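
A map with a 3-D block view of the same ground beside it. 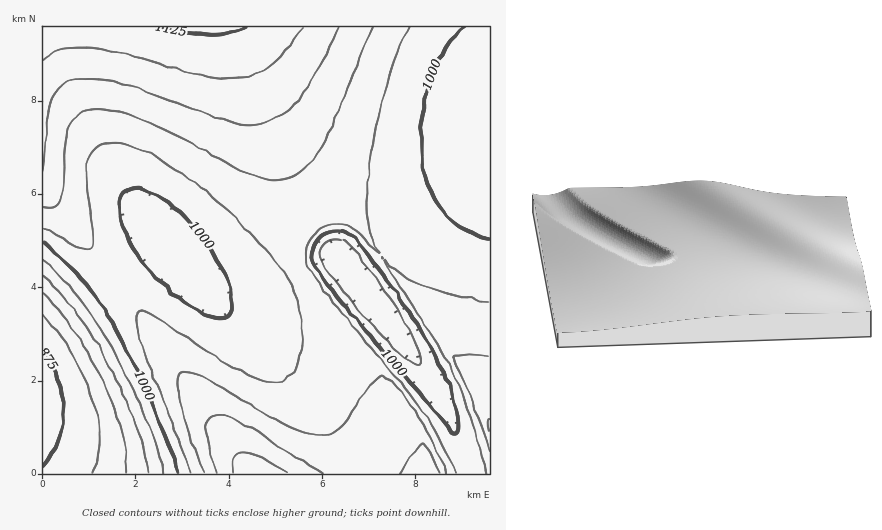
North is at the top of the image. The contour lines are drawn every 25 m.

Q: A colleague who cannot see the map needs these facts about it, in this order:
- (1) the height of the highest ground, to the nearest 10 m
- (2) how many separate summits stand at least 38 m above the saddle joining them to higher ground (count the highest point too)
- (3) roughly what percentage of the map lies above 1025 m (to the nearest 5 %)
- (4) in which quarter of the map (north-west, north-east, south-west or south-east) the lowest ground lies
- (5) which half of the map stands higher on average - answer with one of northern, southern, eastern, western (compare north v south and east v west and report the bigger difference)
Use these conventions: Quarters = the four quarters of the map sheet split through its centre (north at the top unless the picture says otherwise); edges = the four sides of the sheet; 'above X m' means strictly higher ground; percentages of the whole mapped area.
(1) The highest ground is at about 1130 m.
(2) There are 3 summits with 38 m or more of prominence.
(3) Roughly 50 % of the ground is higher than 1025 m.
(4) The lowest point lies in the south-west quarter of the map.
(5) On average the northern half of the map is the higher ground.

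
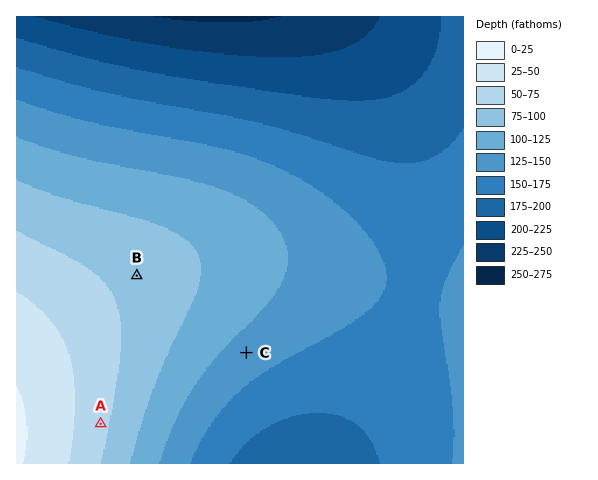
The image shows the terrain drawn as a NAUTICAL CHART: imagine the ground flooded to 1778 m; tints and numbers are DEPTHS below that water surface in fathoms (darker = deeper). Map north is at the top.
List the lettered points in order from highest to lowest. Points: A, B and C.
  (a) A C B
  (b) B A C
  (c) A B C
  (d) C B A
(c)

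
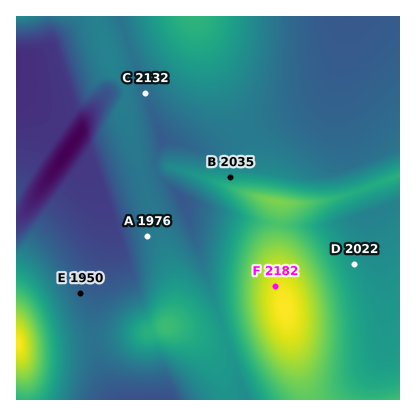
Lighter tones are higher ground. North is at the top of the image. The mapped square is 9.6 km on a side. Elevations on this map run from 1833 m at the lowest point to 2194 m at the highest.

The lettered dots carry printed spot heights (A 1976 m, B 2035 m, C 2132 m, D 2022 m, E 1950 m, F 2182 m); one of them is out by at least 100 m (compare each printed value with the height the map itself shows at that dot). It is C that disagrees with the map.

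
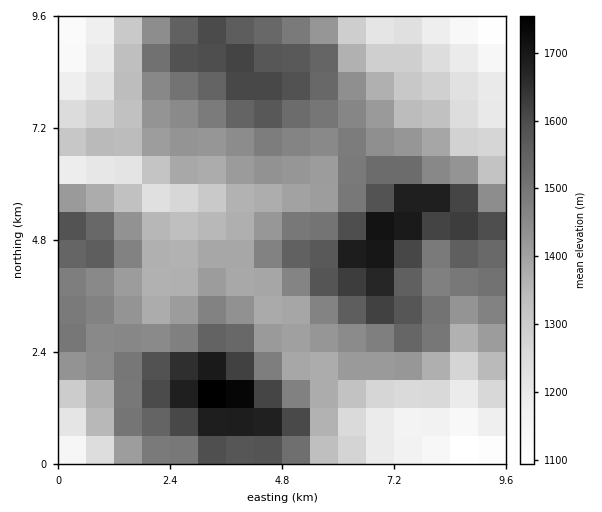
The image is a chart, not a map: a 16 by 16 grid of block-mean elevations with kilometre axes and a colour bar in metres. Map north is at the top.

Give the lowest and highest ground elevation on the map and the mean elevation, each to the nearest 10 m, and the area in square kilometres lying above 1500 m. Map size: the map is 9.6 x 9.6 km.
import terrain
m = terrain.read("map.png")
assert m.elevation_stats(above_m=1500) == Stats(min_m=1070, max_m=1790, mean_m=1420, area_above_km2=29.1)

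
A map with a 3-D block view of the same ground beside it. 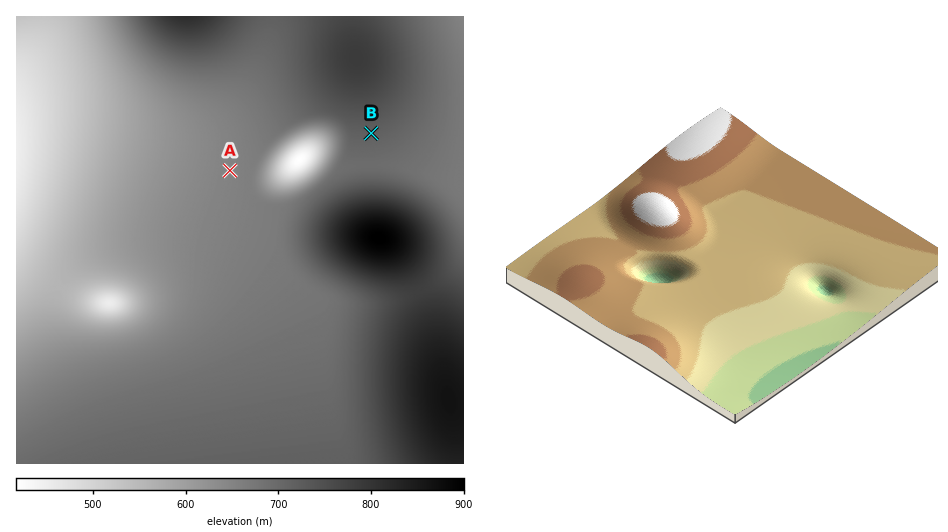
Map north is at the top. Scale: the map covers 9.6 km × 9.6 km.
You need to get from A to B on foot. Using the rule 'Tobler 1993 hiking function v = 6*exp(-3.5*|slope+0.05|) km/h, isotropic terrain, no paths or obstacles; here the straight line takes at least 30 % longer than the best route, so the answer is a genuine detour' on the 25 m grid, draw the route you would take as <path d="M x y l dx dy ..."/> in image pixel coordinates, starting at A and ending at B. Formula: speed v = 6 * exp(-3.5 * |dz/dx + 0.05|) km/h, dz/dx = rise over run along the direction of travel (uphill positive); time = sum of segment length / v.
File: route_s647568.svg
<path d="M230 171l30-16 16-15 32-16 22 0 19 9 22 0"/>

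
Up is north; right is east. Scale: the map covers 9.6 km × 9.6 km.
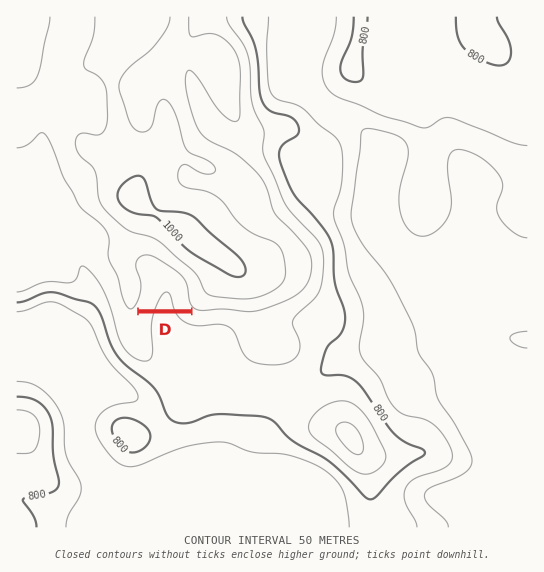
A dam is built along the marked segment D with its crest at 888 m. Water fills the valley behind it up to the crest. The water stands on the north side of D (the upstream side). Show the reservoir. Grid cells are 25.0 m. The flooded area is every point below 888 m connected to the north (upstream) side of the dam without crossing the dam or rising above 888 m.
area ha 53.6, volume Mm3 11.27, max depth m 48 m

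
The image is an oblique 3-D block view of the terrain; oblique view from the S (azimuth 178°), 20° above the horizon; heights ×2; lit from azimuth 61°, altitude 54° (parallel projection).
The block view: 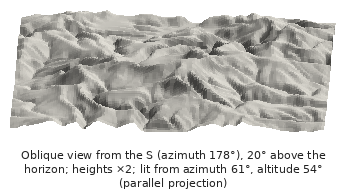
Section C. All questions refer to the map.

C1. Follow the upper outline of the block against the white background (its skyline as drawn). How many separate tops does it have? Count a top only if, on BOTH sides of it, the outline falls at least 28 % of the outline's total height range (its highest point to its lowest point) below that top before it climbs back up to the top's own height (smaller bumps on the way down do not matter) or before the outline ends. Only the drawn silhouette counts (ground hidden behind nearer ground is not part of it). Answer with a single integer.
0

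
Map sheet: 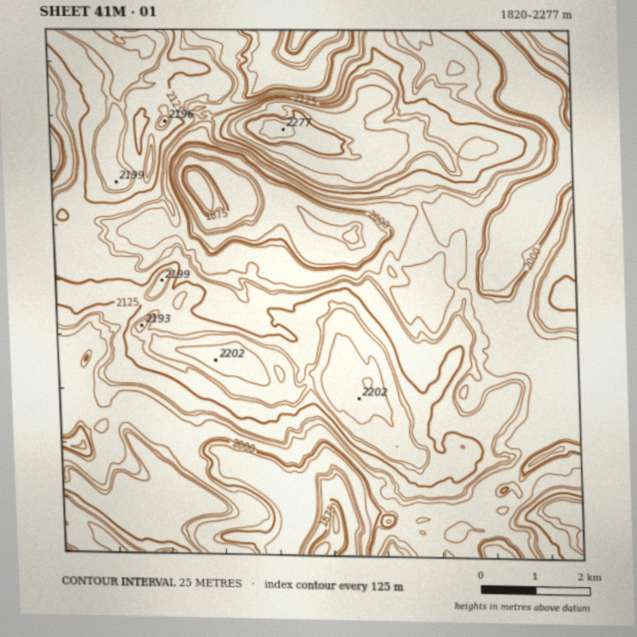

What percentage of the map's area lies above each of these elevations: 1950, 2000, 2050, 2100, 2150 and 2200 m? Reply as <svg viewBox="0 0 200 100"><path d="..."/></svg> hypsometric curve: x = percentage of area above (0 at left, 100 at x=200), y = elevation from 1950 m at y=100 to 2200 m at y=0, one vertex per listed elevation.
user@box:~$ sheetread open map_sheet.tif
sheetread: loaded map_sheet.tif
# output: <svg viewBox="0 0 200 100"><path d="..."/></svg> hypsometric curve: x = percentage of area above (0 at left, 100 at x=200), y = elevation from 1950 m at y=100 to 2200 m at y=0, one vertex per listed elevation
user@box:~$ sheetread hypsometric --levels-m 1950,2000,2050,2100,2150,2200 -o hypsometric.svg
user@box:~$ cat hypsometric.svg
<svg viewBox="0 0 200 100"><path d="M191 100l-26-20-44-20-26-20-61-20-22-20"/></svg>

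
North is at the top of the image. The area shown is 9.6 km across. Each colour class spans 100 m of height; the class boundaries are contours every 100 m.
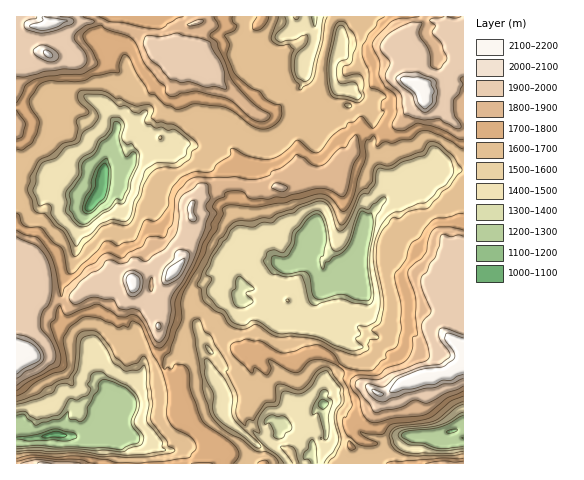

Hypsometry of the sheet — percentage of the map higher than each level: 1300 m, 93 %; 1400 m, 90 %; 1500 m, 72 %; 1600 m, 66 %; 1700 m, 41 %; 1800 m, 26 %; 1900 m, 16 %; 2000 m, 3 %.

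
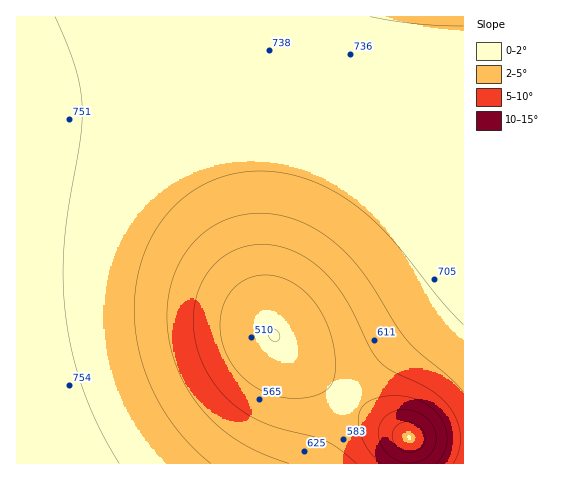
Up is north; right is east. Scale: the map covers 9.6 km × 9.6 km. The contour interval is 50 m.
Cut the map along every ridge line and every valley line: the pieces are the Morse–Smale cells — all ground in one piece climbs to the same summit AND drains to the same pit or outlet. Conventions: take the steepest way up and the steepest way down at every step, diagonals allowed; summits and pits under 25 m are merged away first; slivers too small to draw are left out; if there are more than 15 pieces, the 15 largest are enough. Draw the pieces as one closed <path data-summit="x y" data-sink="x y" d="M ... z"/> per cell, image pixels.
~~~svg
<path data-summit="17 463" data-sink="274 335" d="M463 16l-447 1 1 447 299-1 9-25 13-26 19-27 27-28 58-48 22-22z"/><path data-summit="17 463" data-sink="410 438" d="M463 288l-21 21-58 48-27 28-19 27-16 34-6 18 148-1z"/>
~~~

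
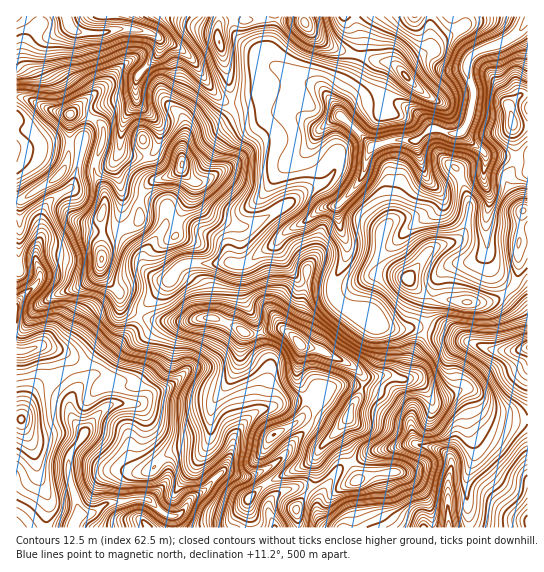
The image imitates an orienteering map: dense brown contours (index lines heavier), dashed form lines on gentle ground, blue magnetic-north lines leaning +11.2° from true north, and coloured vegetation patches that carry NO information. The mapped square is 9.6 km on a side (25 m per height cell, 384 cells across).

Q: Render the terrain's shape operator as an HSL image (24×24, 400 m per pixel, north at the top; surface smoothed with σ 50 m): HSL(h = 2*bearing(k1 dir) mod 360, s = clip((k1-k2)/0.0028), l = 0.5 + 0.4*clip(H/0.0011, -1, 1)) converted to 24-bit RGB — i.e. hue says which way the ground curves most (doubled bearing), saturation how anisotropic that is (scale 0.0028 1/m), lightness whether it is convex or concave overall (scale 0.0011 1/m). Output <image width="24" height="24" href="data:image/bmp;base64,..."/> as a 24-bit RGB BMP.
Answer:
<image width="24" height="24" href="data:image/bmp;base64,Qk32BgAAAAAAADYAAAAoAAAAGAAAABgAAAABABgAAAAAAMAGAAATCwAAEwsAAAAAAAAAAAAAd3x3vq+CMlx6L40/ZpXNxOHr5wuWEzMA3HHHknjHy4yANqW1YDu95+OUry0mKVg3fX9NipFNlUpAiuJfDgJ9vMqXb2aCemJRfn+Ln8KQTSCA02lYV2YOMDoALT8A9a2kADMRSkq87dny7UngHpk+40JTnU/V4GPgSrm/mbluUo5KaNxvAApqwrp4hGZ6dYeckpB3p8OAHw9Hxa+5n53MrZ7dno3dRCeq5bSuADMak0EJf7kA33jv0kd7N6RWX7ifq5ff18701tn1t4DEAR1jxqOBdZBvWlJ3hp94t6N/EUFVgLCmpXuIaJd5q2qtVUyvzZqeVVTNE1iF+tHRCDghyWmr3Y6bQ5I1MWAQNmQJclEYxR4ADAxPwcaPnIWVYF2Clb6KdH6bfUyyJFFBqad4g6yGVE1yl1dto5pqwpNzD0hWsuXF8bX5FIxx3Heo2Yy6l7PWh7jCNQxm3+OlMo2jiJp3h5J7jHOixbSnhmKHe0CGUrd3OY0xhmc/W0dwl2+gr62VtHx3X36PJG0aSEod3XldLXR188vHh1BfrH1hERk97enGOlaXepZla6qkdH+ppYZzmWaGWWmIqXmWd2yrjWigZmszI4pQwp6qun+ThI9tb36SeDaMfsxZRmc/cX8Z2Htgs1uoW2/OfOKijj7AstnWVnSiY1pvh3WhoICooHWih1tkgkA5alYwa4RHT8MtKlESl3NDx7KFUnV+byCD3JApo0gzuP71kr/xmpDfmZDOvGzGU4y5rYWioFGccGuVaoEkY10ygWVNe0leolJQs6PSfprBql97U42DWXtk0rV3aiZjI4uT0Pv40Pr7ZcLDWydJeUA6yINcn1w8SWYnQiMSb1wgYGcj83qMLVY5hnNVTlKB0dKmPK+UeG29q4vmyL/rkcjouOrwiwDxz/zudL6+oLJcURgqakE/ZEk1h4s4v31FYyEwj4RQdatwbXqlAL3r/s39RIbAPHZXstN4S6+NQ4tyT4eCg79utXVehzKCd+jLvZ9Hz6wuOxgugUpUblJLhF9YoqNtdHPKn6Xmx9HstZzZb2iiAMeGQnIK0WLf6JnOU96CrnqgUHc9OWZPj61ncK+ITVp9lp1ku2+N7nFEJzdXcE6vq4/BanG7uNi3R3x2cpRthXZeeFFuyXSA9lsOI3vKMTxk49qY0beQTDlis2d3N2wrZ4YfYnImZXI1P4w5ajhi4MOspmnIKE1ttJJ6UaGOvXmQtWRzXHRHVn1WYUR0y8CS4aVZKXSCbjmBmOCEwVtmuFWQM5iQ0KzWa6fBcEqDpJaCeJhQIG1Jb7CDyKSCTB5mo6xwb6hTQoZuz6DPwYnRXImoS0GD0dOfzrpYLTmCkdve3ozFT7ekxYyrSmG2sWVPlXVJX6eMUZ6ex4LKzFiLCFETr+EmdCHaebCpw6CuVYetQoFDkURdztJQRDKO28ij67LmHqaFNnQvjYs442JkvVBZjT85XEk70LiPYIVSSIxMLXBhvoq53prTxmQiADMe3YOZl55fa5pfhEChm4A/k+uXKwp+rdaWSn1I5IDSICjMaedgYyaMf5WwuYnn35/vbNjb5L3sib6/OFB0VnhVkW9ktH+dz99wACs5z7Sde82ZZQleoduWBpmfzU3ll69Kj49tQGBe2ptY6n1HIH+CqXg3HWJR7/HCV4qsTZRz35G7aTmZcn6BW4+Fnn+h6N/JACczt+CAmBWnqeL3udrtwQCJdXYKwcNakmx+Xj1K1tQ0I4lUMeHxj8PiSSjAt9dNs2xfX3ZWdWtLiVt2gH2JjaxUJqlb5RhEvAA7U3QAMHwAGDMAMjMAXgKm48XnqMqUcj+amsnz59b1O9fPvntNBWpeqBM1kNycpoavjUiamXFscWx9gnt1qHSGvMk1SQtDp9fCr5vV8xSHeSXkzv3kABUz3cJ8t8lvmsfrgD5LgHNH66zL0ryMAAoz4fDbbK9vk01rmiJEb6xjc2+Af4CEl5p0ki19cLa3jI1ifDxPkfDfvfDu0pvKCwAzrOul2KS2gZo+X4ycaKmtdKKj76vHHwDAAds3z29xQwk6z9qBWKWZb2x8gm9vgVROf2tMZI5adoGreLjSjeCMjEkpUF4UAEiwg87c0KuXmJ9gUXhHTXxRVIFMXopi68TXSAWOfCMJbzmM3/PNbj10ZmtYdTtWuGtLhebIaJLJdJqkiLOOnFCTuIip2VuaBzILEiwHfI8vmXZzlLaEXSNPonYmR24NWzwBkAsjhcrRYpO+5c2folrQcHLNPC/f3O/fZ7ivWz50ephvi45fWkR6raCDqWi20LTidZbIIm1Z"/>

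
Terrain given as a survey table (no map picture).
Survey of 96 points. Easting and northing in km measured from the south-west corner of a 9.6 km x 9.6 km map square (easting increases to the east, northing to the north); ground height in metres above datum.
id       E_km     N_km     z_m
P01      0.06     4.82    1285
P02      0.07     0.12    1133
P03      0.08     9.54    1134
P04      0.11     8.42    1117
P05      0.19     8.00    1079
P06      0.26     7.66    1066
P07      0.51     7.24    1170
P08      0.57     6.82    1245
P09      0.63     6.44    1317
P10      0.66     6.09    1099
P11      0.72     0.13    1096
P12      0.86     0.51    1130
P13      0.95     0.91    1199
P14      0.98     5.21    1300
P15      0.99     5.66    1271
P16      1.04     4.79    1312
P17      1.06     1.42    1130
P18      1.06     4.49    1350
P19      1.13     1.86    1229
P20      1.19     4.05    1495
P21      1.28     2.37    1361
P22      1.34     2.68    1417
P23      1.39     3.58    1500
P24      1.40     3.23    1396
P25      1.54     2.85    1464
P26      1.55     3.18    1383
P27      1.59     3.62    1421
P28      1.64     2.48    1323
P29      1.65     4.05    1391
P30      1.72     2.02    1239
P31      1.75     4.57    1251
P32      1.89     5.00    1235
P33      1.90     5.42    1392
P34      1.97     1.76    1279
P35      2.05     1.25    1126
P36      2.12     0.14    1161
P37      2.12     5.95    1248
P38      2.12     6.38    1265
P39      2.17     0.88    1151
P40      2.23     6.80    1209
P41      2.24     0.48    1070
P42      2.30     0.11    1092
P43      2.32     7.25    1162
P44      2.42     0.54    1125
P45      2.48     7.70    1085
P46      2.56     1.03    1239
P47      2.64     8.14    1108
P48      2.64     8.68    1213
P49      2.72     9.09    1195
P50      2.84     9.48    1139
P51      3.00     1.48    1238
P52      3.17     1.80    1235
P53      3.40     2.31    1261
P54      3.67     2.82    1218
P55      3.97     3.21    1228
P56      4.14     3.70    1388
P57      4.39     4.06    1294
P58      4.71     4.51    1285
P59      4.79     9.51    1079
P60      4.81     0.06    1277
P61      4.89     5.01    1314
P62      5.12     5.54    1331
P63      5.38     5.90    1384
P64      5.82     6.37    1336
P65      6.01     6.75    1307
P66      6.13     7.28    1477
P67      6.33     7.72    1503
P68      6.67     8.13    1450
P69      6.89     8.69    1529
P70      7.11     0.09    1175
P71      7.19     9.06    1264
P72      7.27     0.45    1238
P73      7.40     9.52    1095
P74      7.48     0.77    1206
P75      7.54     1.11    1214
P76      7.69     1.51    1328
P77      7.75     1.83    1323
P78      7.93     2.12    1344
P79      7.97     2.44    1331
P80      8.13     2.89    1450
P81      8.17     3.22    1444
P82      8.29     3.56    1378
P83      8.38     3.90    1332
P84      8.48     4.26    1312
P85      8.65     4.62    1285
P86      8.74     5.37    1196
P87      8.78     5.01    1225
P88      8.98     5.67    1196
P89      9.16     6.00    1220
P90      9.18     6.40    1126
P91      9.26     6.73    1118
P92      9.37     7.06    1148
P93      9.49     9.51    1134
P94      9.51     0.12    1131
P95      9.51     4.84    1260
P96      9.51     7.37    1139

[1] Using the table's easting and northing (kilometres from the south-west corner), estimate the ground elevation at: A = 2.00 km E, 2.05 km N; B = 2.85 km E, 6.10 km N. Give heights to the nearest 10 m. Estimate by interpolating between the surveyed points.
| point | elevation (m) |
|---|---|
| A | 1260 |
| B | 1240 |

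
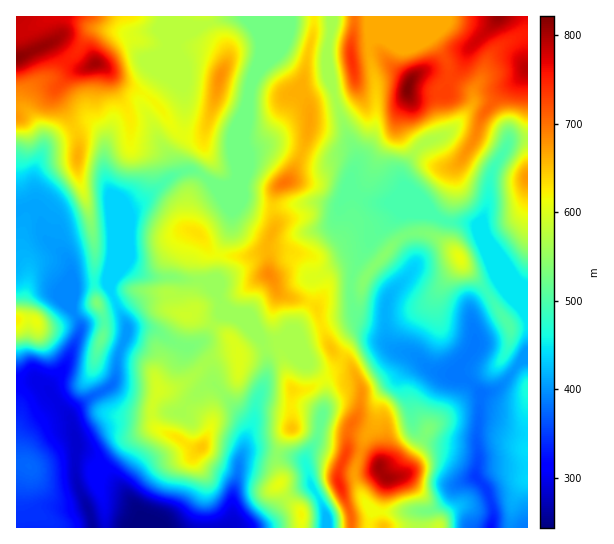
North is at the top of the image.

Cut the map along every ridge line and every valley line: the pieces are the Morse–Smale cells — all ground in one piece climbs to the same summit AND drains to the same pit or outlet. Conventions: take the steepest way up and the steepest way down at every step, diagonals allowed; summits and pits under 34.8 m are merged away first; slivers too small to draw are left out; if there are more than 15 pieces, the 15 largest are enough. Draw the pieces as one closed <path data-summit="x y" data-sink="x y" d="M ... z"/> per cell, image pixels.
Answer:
<path data-summit="202 447" data-sink="159 527" d="M146 328l-16 0-3 2 0 5-10 23-1 19-3 6-4 5-23 12-15 13 5 26 0 11 14 6 34 34 17 27 1 11 87 0 4-9-1-21 7-27 0-8 5-13 1-11 6-10 0-7-38-39-1-14-3-6-15-15-15-3-21-13z"/><path data-summit="17 58" data-sink="159 527" d="M230 16l-214 1 0 193 9-3 9 0 5 4 6 27 24 24 4 27 1-5 7-1 29 0 3-6 0-68-1-14-4-8-4-18 1-27-4-9-7-8-8-1-36 17-7 8-3-20-15-20 4-16 12-12 12-4 26-27 8-15 7-6 15 0 24 6 28-6 12-5 26 3z"/><path data-summit="459 258" data-sink="491 527" d="M405 211l-6 0-27 27-13 21-7 16-1 10 2 22 3 6 6 3 23 3 2 19 6 10 22 8 14 12 8 4 22 4-2-5 2-5 16-20 0-15-4-16 1-10 14-13 12-8 4 1 1-2-23-54-3-4-8-2-23-2-17-9z"/><path data-summit="95 63" data-sink="159 527" d="M179 24l-46 11-24-6-18 2-12 19-26 27-12 4-9 8-7 14 0 6 15 20 3 20 7-8 36-17 8 1 10 12 0 32 4 18 4 8 2 42 11-27 17-9 31-27-2-15-8-12-20-41 0-5 13-19 11-24 8-8 2-9 8-8 11-6z"/><path data-summit="379 467" data-sink="491 527" d="M418 359l-5 0-8 7-26 33-3 23-13 21-8 26 0 9 5 15 12 17-3 15 14 3 107 0 3-9 0-10-6-20-11-12 3-16-2-16-36-2-15-6-13-11-2-32 8-16 8-9 4 0z"/><path data-summit="527 69" data-sink="491 527" d="M527 33l-20 8-18 16-6 20-10 14 0 12-9 14-18 18-25 10-20 28 3 14 17 13 9 13 16 8 28 3 6 5 3 8-2-16 7-16 1-24 3-10 15-26 4-5 17-2z"/><path data-summit="221 77" data-sink="159 527" d="M258 16l-27 0-10 3-32 12-12 10-1 10 4 10 0 18 4 12 0 38-12 22 3 24 10-4 9 0 23 16 12 0 8-8 2-8-4-13 0-17 10-26 4-26 10-20 4-16-2-15-2-4z"/><path data-summit="239 361" data-sink="159 527" d="M127 264l-2 0-8 7-8 12 3 12 15 28 0 6 24 0 28 16 15 3 15 15 3 6 1 14 38 39 0 5 5-25 11-27 0-21-3-9-7-11-18-18-12-4-4-5-7-17-7-9-62-5-12-5z"/><path data-summit="379 467" data-sink="159 527" d="M194 171l-9 0-14 5-29 25-17 9-10 27-1 39 11-12 2 0 16 11 11 2 24 0 27 4 9 0 2-2 3-8 1-20 12-26 0-16-15-22z"/><path data-summit="285 182" data-sink="159 527" d="M314 19l-24 0-15 36-20 19-6 15-4 26-10 26 0 17 4 17-8 10-13 2 1 4 35 14 19 2 3-17 15-13 12-26 6-22 0-23-8-13 0-8 12-51z"/><path data-summit="407 89" data-sink="491 527" d="M501 284l-15 8-14 13-1 10 4 16 0 15-18 23 3 6-33-6-8 9-7 12-1 17 2 19 13 11 24 7 27 0 4-50 16-5 8-7 15-20 8-5 0-42z"/><path data-summit="407 89" data-sink="491 527" d="M375 49l-6 1 7 32-1 48-7 19-16 24-3 10 2 7 8 7 12 6 23 0 21 9 14 0-6-10-19-15-3-9 2-9 18-24 25-10 11-10 15-19 1-12-22-15-6 1-14-8-4 0 17 13 3 8-2 2-34 0-3-4 1-12-14-10z"/><path data-summit="17 319" data-sink="159 527" d="M34 207l-9 0-9 4 0 171 22-1 11 8 2-6 9-9 8-13 12-28 0-10-9-16 2-17-4-28-24-24-5-24z"/><path data-summit="29 466" data-sink="159 527" d="M38 381l-22 2 0 144 75 1 0-13-15-36 0-40-4-18-23-31z"/><path data-summit="269 274" data-sink="491 527" d="M353 192l-6 1-6 10-4 4-16-4-14 0-34 4 3 18-9 22 2 11-1 15 11 20 30 10 3-6 0-18 2-2 21-12 23-6 6-6 8-15 27-27 16 0-21-8-23 0z"/>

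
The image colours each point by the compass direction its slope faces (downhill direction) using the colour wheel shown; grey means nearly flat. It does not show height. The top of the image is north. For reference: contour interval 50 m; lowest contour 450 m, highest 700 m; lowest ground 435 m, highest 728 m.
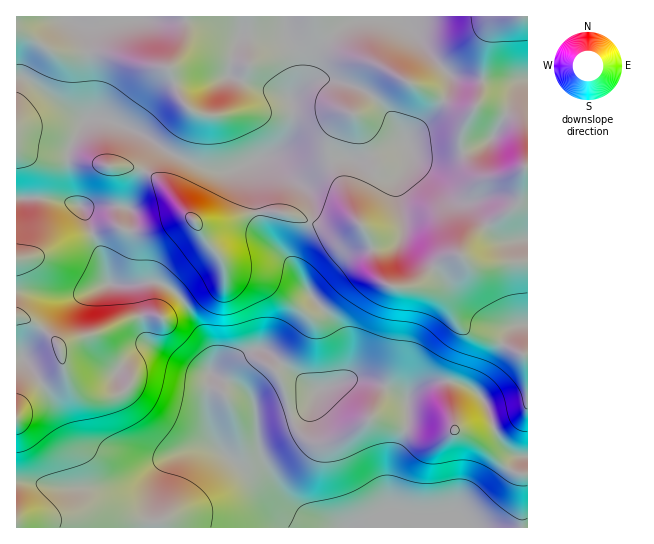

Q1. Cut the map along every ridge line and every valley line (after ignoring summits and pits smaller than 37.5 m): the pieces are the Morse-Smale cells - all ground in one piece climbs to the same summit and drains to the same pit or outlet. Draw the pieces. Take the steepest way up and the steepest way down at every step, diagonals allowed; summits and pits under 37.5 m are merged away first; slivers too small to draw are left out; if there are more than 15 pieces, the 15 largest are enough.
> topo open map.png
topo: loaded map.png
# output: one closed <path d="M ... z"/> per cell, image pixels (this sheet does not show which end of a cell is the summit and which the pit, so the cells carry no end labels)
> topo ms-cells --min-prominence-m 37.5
<path d="M527 16l-511 1 0 181 34 1 29 6 8 12 16 40 6 26 2-16 13-24 4-12 0-22 25-59-2-10 30 19 34 12 16 0 28-12 7 0 33 25 12 14 1 20-19 35 0 9 18 33 26 31 6 11 5 21 0 11-3 8-6 6-22 6-23-14-31-26-9 0-12 6-19 18-12 0-2 5-2 20 1 23 4 16 10 15-9-5-20 1-30 12-20 16-24 9-54 3-27-5-21-2 0 47 511-1z"/><path d="M50 199l-34 0 0 282 49 7 54-3 24-9 16-13 18-10 22-6 14 0 6 2-7-12-5-26 5-58-9-20-19-31-10-11-15-8-18 0-11 2-20-1-7-27-20-48-6-5z"/><path d="M155 143l-2 0 0 7-25 59 0 22-4 12-13 24-2 16 21 2 11-2 18 0 15 8 15 19 22 39 0 24 2 2 10-2 14-14 8-6 9-4 9 0 31 26 23 14 22-6 6-6 3-8-1-20-4-12-8-15-30-35-12-25 0-9 19-35 0-15-4-10-42-34-7 0-28 12-16 0-34-12z"/>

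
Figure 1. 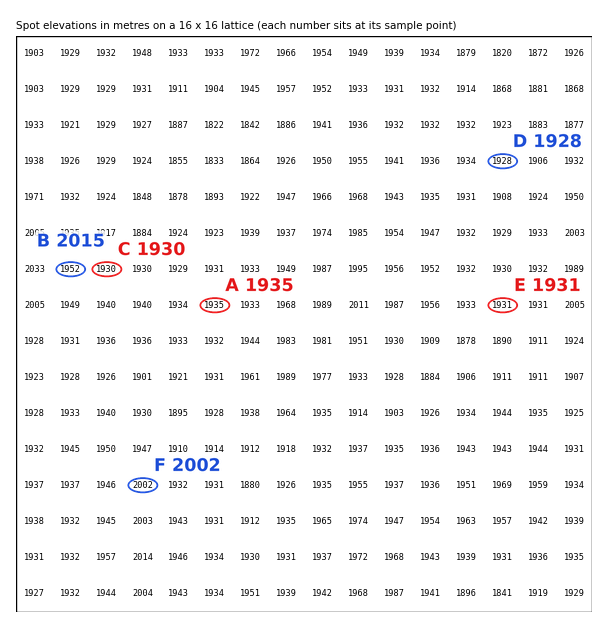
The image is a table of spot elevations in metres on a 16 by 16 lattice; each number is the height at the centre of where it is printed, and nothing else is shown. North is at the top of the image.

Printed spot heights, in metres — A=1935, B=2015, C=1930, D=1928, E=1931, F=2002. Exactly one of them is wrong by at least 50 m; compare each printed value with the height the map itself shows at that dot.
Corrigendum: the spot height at B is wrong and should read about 1952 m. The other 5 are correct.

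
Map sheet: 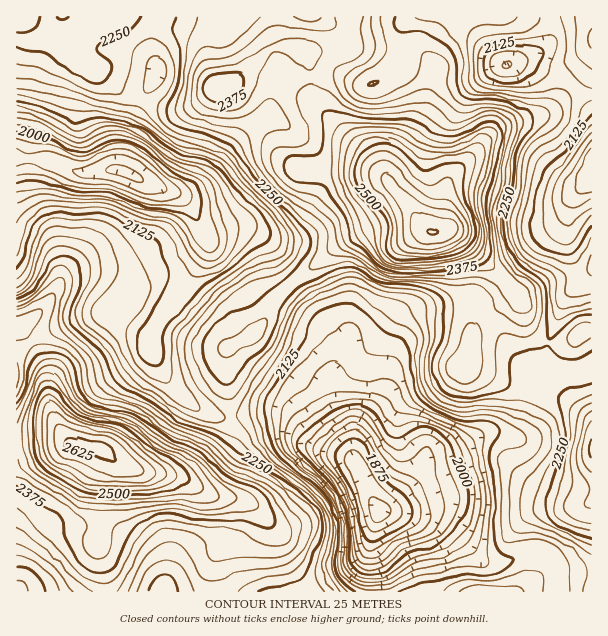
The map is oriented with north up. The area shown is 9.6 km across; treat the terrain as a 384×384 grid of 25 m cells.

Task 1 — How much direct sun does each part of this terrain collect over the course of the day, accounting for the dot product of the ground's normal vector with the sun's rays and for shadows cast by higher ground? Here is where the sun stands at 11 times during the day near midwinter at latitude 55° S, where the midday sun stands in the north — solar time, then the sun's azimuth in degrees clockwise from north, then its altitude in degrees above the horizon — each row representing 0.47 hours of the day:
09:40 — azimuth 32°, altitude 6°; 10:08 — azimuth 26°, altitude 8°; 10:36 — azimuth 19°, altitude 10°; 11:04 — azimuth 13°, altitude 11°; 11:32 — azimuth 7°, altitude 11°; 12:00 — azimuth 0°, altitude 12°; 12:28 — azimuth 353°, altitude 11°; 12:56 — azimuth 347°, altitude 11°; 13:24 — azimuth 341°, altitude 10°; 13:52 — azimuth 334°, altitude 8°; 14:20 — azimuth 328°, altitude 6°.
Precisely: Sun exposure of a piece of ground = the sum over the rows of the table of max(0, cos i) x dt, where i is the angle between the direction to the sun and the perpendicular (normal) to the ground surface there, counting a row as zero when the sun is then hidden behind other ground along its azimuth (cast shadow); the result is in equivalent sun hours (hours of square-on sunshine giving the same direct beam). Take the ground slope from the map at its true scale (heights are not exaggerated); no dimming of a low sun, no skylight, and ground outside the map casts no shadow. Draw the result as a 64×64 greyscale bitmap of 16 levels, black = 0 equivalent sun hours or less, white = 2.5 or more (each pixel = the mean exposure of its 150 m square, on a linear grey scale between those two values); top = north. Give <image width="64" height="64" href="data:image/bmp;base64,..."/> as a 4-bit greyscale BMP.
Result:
<image width="64" height="64" href="data:image/bmp;base64,Qk12CAAAAAAAAHYAAAAoAAAAQAAAAEAAAAABAAQAAAAAAAAIAAATCwAAEwsAABAAAAAAAAAAAAAAABEREQAiIiIAMzMzAERERABVVVUAZmZmAHd3dwCIiIgAmZmZAKqqqgC7u7sAzMzMAN3d3QDu7u4A////AEREQyERIjMzMzMzRDIiIiNGirze7bqZiJmry5hlVFVWMzMyERESMyIiMzMzMhEREkaKvO/ty7qqq8zLqYZURVYSIiIhEiIiEREjMzMiERESRWebzdzLu7u7upiIh2VEVREREiIzMyERESMzMyIhERIzRWiqurvLu6qXVEVmZDIiEREiM0RDIAABEkREMyIhEiIzVnmqu8y6mYZDIjMhAAAiIjNEVEIAAAABI0RDMyIzIjRVaJq8zLqYdlQhEAAAACIjNERDEAAAAAAAEjMzNFRDRWZniru6qZh2ZTIAAAAAIjMzMhAAAAAAAAAAESNGdlVndmZ4mYd4iHZlQyEAAAAzIiEAAAAAAAAAAAABJFeIiJmHVVVWVVZ3dmVVQzIiIjMhEAAAAAAAAAAAARJGeImrupdUMzM0RWZmZVVVVVVUMhAAAAAAAAAAABNFZ4iZq97cl1MhEjNERVVVVWZmZmYhAAAAAAAAAAASR4q7u7vO/+yWQyESIzNERERVZmZmVREAAAAAAAABI0V5vN3d3u//2nUzIREjMzMzNFZ3d2VDIQAAARIiNFd3iavN3d3u7tuXVDIhEiMyIjNEV3h3ZTIyIQABI0V5q8zMy7u7zN3MqGQyIhESIiIRI0VniIh1Q0QzIiI0Z5vd7u7cupmquphkMhARERIhAAADVnd3d3dlVERFZ3iavN7v/+26iIh3ZCERAAERERAAAAFGZmVmd2ZVVWis3e7t3u7/7bmHd1QyEQAAASIRAAAAABNEM0RWZ2VVet////7t3u7cmHd2VDIRAAABIhAAAAAAABERIjVnhmec7////+3d3KhlVmZUMhEQAAEiIQAAAAAAAAESNXmoeLzv///+3cunUyI0VEMyIRAAACIhAAAAAAAAEiNGiqmau7zN3d3cuWQiIiMzMzMiEQAAEiIRAAAAABIzRFeaiKupmImrvMuWQyIjIiIiMzMiERESIzIRAAASNFVVZ4loq6h2Z4mrunUzMzMzIiIzMzMzIiIjMyIiIjRFZmVmZ1erqHZmeJmYZUMzNDMiEiIzMzMyIiI0RERERVVVVVVVWKu6iHeIiIdlRDNEMiESIiMzMzIiIjVmZlVVVDNEQ0RHq7uqmZh3dlVERERCERIiIjMzIiERI3h2VVVDIjQyIzWJq7u6mGVVVVZmZlMiIjMyIjMiERAAJFVVVDIiRVMiI1eau7qGVEVneId3ZkMiMzMiIiIRAAABNEVDIiJGdkNERWiZmHVDNXiZmHd3dTIiMyIiERAAAAEjRUMiEkaZmKdURWZmZUM0aJqZh3eHUiESIREQAAAAABM0QyIjRpu77IUzRERVRDNXiZmHZndjEQAAAAAAAAAAAjRDIjRWisz+uEMiI0VVQ0V4mql2Z2QQAAAAAAAAAAABIzMzVlVoqu3KZDIjNFVURFeau5h3djAAAAAAAAAAAAABEjaIZVZ3q6qGRDNEVmVEVoq7upiIUgAAAAAAAAAAAAASWbuXVVSIiZhlVVVWZlVXiru7uqmGMQAAAAAAAAAAABSKzLmHZId4mYdmVWZmZneaqqqqqphkEAAAAAAAAAAAJpvMy6mGd3iZmHZmZmZmeIiIiZiIiHVBAAARAAAAAAFGmqqqmYd3iZmYd2ZmZmd3dmZndlVWZlMQAkQxAAAAAkeIh3iIiGeJmZiHd3d3eHdlRFVUQzNEVDIjVlQzIhEkZ3dmZnd4aJmqqZiImaqphlMzRDMhESI0RDNFVVZ3Zmd3ZVVWZ3h4qru7uqu8zLqFQzMzIRERESIzMiNFeJmZmHZERFVniYmrzN3d3N3MqFQzMyEQAAAREiIhEjaKqqqXZDM0VWeJmbze7//tyoZDEAEiEAAAABIiIRESR5qZmHVDIzRFZomavN3u7ttzEAAAABEQAAAAEjMiESNomYd2VDIzRERFaKqruodmQgAAAAAAABAAEREjNDMjRXmYd2UzM0REMzNGmZhjAAAAAAAAAAAAEREjM0RURVZniYiHdUM0RUQyIjRmUhAAAAAAAAAAAAASI0VndlVniImZiZqXVDREQyIRIyEAAAAAAAAAAAAAABJEZ5mXZWiZqpmavMuFQzMiIhEiEAAAAAAAAAAAAAAAE1Z4mYZVaJq7qqvN7bhTMhEREREAAAAAAAAAAAAAAAETVnh2ZVaJvNzLq7zd24UyERESEQAAAAAAAAAAAAAAABNGdlREV5rN7supmazcuWQyIiIhAAABEQAAABIiEAAAEkVVREVnnN7ty5iHis3cqGVDMzIAAAEQAAACNVUyEAASNEREVnis3dy7mIiKze7bqYZlQgAAERAAATRniGQhESI0REVmeazMu6qZiIrO//7LqYZDABERAAEjRWeIdkREM0RFVmd4iIiZmZiHib3//tuphkMRERABEjREVnd2Z3dlRFVmZmZURGeIh2Zmi97tuph1QyIiESNEREVVVmeJqYZERVVVVDISNWZmVUVnmamYdlQzIiIzRWZVVVREV5q6l1REQ0RDIREjRVZmVVVDNGd2VDMiM0RVZmVUQzNXiaqpdUM0REMyIjNEVniGVCAAJGZlQ0REVVVVVUMyI1Z3eJmHVVZmZlVEVVVniYdCAAABNWVEVlVWVUQzMzM0VmZmeIh3iZh3ZmZnd4iIdTEAAAATRVV3ZmZlRDMzRFVmZlVniIiaqYZlVmZ4iIdlQhEREiNEVndmZmZVRERFVlZmVVZ3iJmYdURFVVaIdmVURDRERERW"/>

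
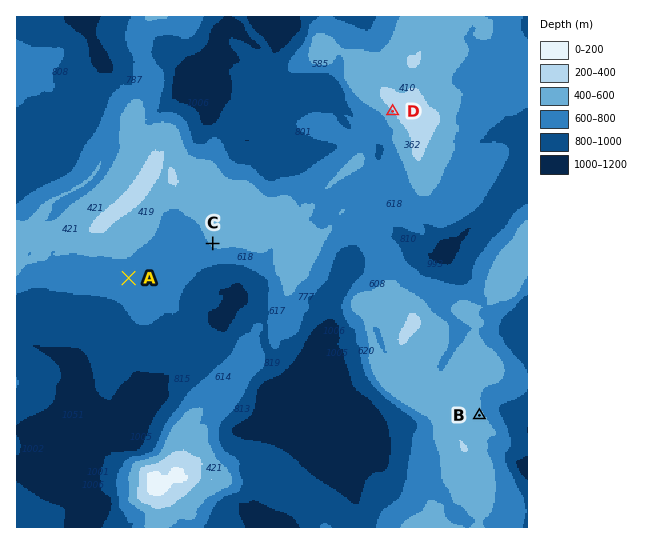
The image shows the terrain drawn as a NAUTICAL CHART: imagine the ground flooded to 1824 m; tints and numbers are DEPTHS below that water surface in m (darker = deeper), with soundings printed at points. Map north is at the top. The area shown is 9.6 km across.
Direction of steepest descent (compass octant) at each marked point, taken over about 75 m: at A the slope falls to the S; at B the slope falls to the NE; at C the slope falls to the SW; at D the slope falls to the SW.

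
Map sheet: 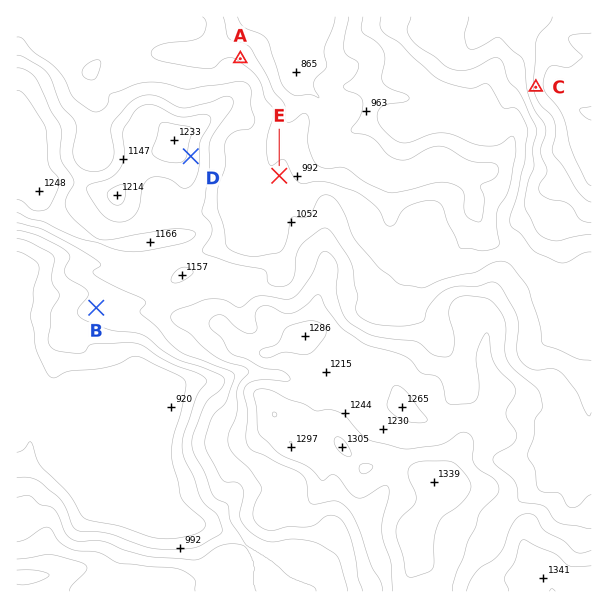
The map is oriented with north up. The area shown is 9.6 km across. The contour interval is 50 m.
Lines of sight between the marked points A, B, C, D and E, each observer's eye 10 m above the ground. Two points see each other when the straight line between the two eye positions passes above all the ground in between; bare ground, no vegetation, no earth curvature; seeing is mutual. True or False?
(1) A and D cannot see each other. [True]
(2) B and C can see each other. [False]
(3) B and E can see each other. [False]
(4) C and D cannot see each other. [False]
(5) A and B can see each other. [False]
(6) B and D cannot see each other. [True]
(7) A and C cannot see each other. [False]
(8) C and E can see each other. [True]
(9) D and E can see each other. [True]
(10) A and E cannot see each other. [True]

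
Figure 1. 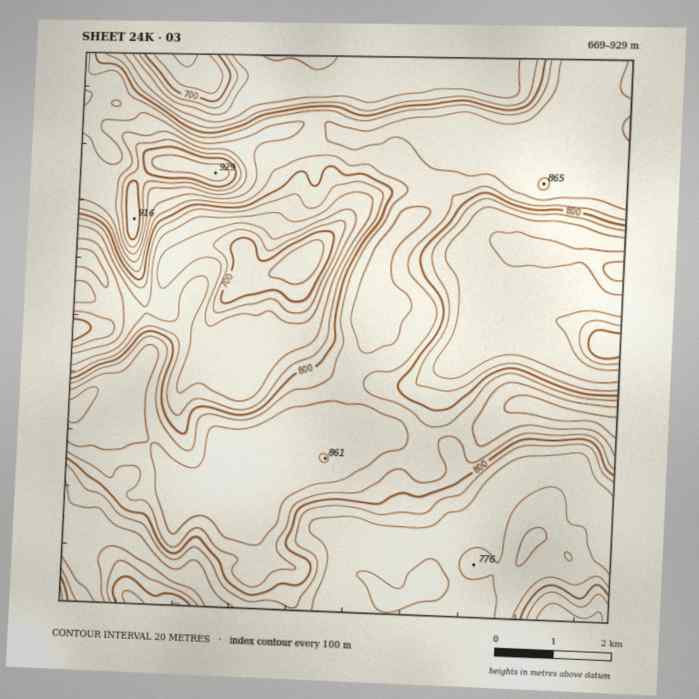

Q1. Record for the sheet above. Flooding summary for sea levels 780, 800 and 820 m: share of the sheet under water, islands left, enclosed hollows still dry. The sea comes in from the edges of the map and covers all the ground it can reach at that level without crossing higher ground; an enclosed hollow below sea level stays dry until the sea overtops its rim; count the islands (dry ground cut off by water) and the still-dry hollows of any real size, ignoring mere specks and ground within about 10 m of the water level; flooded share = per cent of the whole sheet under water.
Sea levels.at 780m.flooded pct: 47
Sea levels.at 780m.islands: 0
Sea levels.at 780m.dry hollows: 0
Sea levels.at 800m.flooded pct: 54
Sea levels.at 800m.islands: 0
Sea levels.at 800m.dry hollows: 0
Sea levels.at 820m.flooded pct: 62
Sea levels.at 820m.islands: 0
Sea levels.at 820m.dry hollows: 0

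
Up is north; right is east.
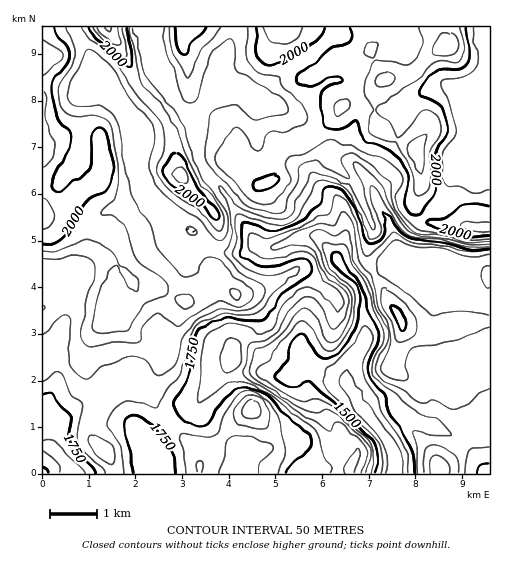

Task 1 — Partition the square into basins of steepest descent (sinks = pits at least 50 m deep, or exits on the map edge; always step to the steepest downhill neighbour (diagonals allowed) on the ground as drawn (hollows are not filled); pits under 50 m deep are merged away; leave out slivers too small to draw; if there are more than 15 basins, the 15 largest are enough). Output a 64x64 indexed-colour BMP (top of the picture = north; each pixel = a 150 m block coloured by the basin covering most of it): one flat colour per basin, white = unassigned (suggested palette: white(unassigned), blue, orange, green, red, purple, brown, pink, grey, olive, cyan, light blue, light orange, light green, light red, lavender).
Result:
<image width="64" height="64" href="data:image/bmp;base64,Qk12CAAAAAAAAHYAAAAoAAAAQAAAAEAAAAABAAQAAAAAAAAIAAATCwAAEwsAABAAAAAAAAAA////ALR3HwAOf/8ALKAsACgn1gC9Z5QAS1aMAMJ34wB/f38AIr28AM++FwDox64AeLv/AIrfmACWmP8A1bDFADMzMzMzREREREREEREREREREREREREREREREREVVVVVMzMzMzNEREREREQRERERERERERERERERERERERVVVVUzMzMzNERERERERBERERERERERERERERERERERERVVVTMzMzM0REREREREEREREREREREREREREREREREREVVVMzMzM0REREREREERERERERERERERERERERERERERFVUzMzM0REREREREERERERERERERERERERERERERERERETMzMzREREREREERERERERERERERERERERERERERERERMzMzNEREREREEREREREREREREREREREREREREREREREzMzM0REREREERERERERERERERERERERERERERERERETMzMzNEREREERERERERERERERERERERERERERERERERMzMzMzREREQREREREREREREREREREREREREREREREREzMzMzMUREQRERERERERERERERERERERERERERERERETMzMzMRERERERERERERERERERERERERERERERERERERMzMzMREREREREREREREREREREREREREREREREREREREzMzMRERERERERERERERERERERERERERERERERERERETMzMxERERERERERERERERERERERERERERERERERERERMzMzEREREREREREREREREREREREREREREREREREREREzMzMRERERERERERERERERERERERERERERERERERERETMzMxERERERERERERERERERERERERERERERERERERERMzMzMREREREREREREREREREREREREREREREREREREREzMzMzERERERERERERERERERERERERERERERERERERETMzMzMxERERERERERERERERERERERERERERERERERERMzMzMzEREREREREREREREREREREREREREREREREREREzMzMzMREREREREREREREREREREREREREREREREREREREzMzMxERERERERERERERERERERERERERERERERERERERERERERERERERERERERERERERERERERERERERERERERERERERERERERERERERERERERERERERERERERERERERERERERERERERERERERERERERERERERERERERERERERERERERERERERERERERERERERERERERERERERERERERERERERERERERERERERERERERERERERERERERERERERERERERERERERERERERERERERERERERERERERERERERERERERERERERERERERERERERERERERERERERERERERERERERERERERERERERERERERERERERERERERERERERERERERERERERERERERERERERERERERERERERERERERERERERERERERERERERERERERERERERERERERERERERERERERERERERERERERERERERERERERERERERERERERERESIhERERERERERERERERERERERERERERERERERERIiIiIiERERERERERERERERERERERERERERERERERERIiIiIiIREREREREREREREREREREREREREREREREREREiIiIiIhERERERERERERERERERERERERERERERERERESIiIiIiERERERERERERERERERERERERERERERERERERIiIiIiIREREREREREREREREREREREREREREREREREREiIiIiIhERERERERERERERERERERERERERERERERERESIiIiIiERERERERERERERERERERERERERERERERERERIiIiIiIREREREREREREREREREREREREREREREREREREiIiIiIhERERERERERERERERERERERERERERERERERESIiIiIiERERERERERERERERERERERERERERERERERESIiIiIiIREREREREREREREREREREREREREREREREREiIiIiIiIhERERERERERERERERERERERERERERERERIiIiIiIiIiERERERERERERERERERERERERERERERERIiIiIiIiIiIREREREREREREREREREREREREREREREREiIiIiIiIiIhERERERERERERERERERERERERERERERESIiIiIiIiIiERERERERERERERERERERERERERERERERIiIiIiIiIiIREREREREREREREREREREREREREREREREiIiIiIiIiIhERERERERERERERERERERERERERERERESIiIiIiIiIiERERERERERERERERERERERERERERERERIiIiIiIiIiIRERERERERERERERERERERERERERERERERIiIiIiIiIhEREREREREREREREREREREREREREREREREREiIiIiIiERERERERERERERERERERERERERERERERERERIiIiIiIRERERERERERERERERERERERERERERERERERESIiIiIhEREREREREREREREREREREREREREREREREREREiIiIiEREREREREREREREREREREREREREREREREREREREiIiIREREREREREREREREREREREREREREREREREREREiIiIhERERERERERERERERERERERERERERERERERERESIiIi"/>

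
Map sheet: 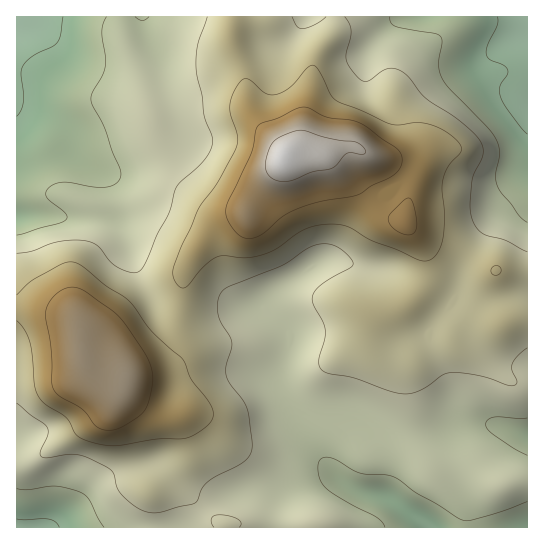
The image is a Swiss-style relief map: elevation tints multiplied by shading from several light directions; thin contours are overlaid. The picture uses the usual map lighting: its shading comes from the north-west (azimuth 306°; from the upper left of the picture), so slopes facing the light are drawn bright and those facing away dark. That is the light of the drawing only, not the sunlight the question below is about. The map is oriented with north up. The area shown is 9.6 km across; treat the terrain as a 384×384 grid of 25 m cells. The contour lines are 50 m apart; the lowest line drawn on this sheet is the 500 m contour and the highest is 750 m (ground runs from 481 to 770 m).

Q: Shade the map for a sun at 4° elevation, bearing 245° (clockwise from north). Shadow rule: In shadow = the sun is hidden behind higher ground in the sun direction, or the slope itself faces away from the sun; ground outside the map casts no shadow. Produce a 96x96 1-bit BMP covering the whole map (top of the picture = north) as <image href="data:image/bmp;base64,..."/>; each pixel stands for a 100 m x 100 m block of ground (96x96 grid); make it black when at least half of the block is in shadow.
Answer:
<image width="96" height="96" href="data:image/bmp;base64,Qk2+BAAAAAAAAD4AAAAoAAAAYAAAAGAAAAABAAEAAAAAAIAEAAATCwAAEwsAAAIAAAAAAAAA////AAAAAAAAAAAAAAAAAAPwAAAAAAAAAAAAAA/wAAAAAAAAAAAAD7/gAAAAAAAAAAAAH//AAAAAAAAAAAAAP/8AAAAAAAAAAAAAP/wAAAAAAAAAAAAAP/AAAAAAAAAAAAAAPgAAAAAAAAAAAAAAAAAAAAAAAAAAAAAAAAAAAAAAAAAAAAAAAAAAAAAAAAAAAAAAAAAAAAAAAAAAAAAAAAAAAAAAAAAAAAAAAAAAAAAAAAAAAAAAAAAAAAAAAAAAAAgAAAAAAAAAAAAAAB4AAAAAAAAAAAAAAD8AAAAAAAAAAAAAAH8AAAAAAAAAAAAAAH+AAAAAAAAAAAAAAH+AAAAAAAAAAAAAAP+AAAAAAAAAAAAAAf+AAAAAAAAAAADgH/+AAAAAAAAAAADwP/+AAAAAAAAAAAH4P/+AAAAAAAAAAAH8P/8AAAAAAAAAAAH+P/8AAAAAAAAAAAH/P/4AAAAAAAAAAAH/n/wAAAAAAAAAAAH/z+AAAAAAAAAAAAP/4AAAAAAAAAAAAAP/8AAAAAAAAAAAAAf/+AAAAAAAAAAAAAf//AAAAAAAAAAAAA///gAAAAAAAAAAAA///wAAAAAAAAAAAB///wAAAAAAAAAAAD///4AAAAAAAAAAAH/+D4AAAAAAAAAAAP/8DgAAAAAAAAAAA//8HgAAAAAAAAAAB//4HAAAAAAAAAAAD//4HAAAAAAAAAAAD//wAAAAAAAAAAAAH//gAAAAAAAAAAAAH//gAAAAAAAAAAAAH//AAAAAAAAAAAAAH//AAAAAAAAAAAAAH/+AAAAAAAAAAA4AH/+AAAAAAAAAAB8AH/+AAAAAAAAAAB8AH/8AAAAAAAAAAB8AH/wAAAAAAAAAAD8AB/gAAAAAAAAGD78AACAAAAAAAAAPH/8AAAAAAAAAAAAfv/8AAAAAAAAAAAAf//8AAAAAAAAAAAAf//4AAAAAAAAAAAAf//wAAAAAAAAAAAAf//wAAAAAAAAAAAAf//wAAAAAAAAAAAAP//4AAAAAAAAAAAAP//8AAAAAAAAAAAAP//8AAAAAAAAAAAAH//8AAAAAAAAAAAAH//8AAAAAAAAAAAAD//8AAAAAAAAAAAAAB/8AAAAAAAAAAAeAB/8AAAAAAAAAAB/gB/8AAAAAAAAAAD/wD/8AAAAAAAAAAH/4P/8AAAAAAAAAAP/4f/8AAAAAAAAAwf/9//8AAAAAAAAD//////8AAAAAAAAD//////8AAAAAAAAD//////8AAAAAAAAD//////8AAAAAAAAB//////8AAAAAAAQB//////8AAAAAAAQA//////8AAAAAAAAA//z///8AAAAAAAAAf/j///8AAAAAAAAAf/D///8AAAAAAAAAf+D///8AAAAAAAAAf+B///8AAAAAAAAAf+AP//8AAAAAAAAAP+AA//8AAAAAAAAAH+AABwAAAAAAAAAAD8AAAAAAAAAAAAAAB4AAAAAAAAAAAAAABwAAAAAAAAAAAAAAA4AAAAAAAAAAAAAAAAAAAAAAAAAAAAAAAAAAAAA="/>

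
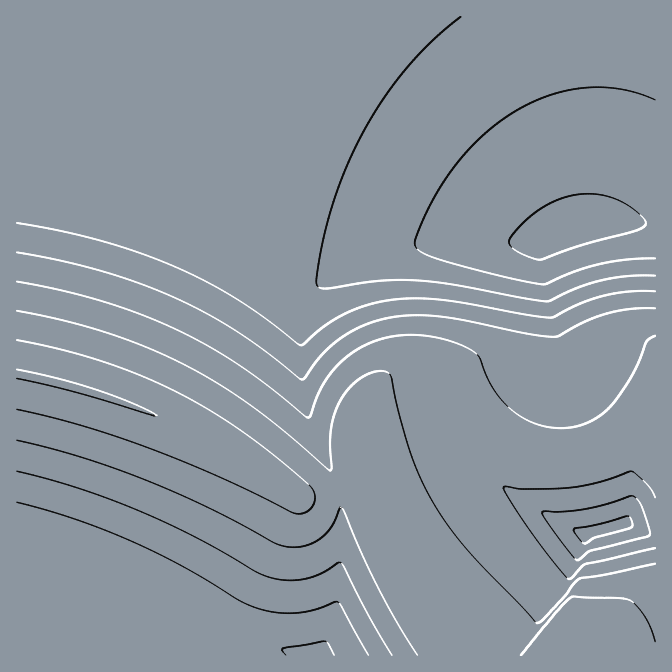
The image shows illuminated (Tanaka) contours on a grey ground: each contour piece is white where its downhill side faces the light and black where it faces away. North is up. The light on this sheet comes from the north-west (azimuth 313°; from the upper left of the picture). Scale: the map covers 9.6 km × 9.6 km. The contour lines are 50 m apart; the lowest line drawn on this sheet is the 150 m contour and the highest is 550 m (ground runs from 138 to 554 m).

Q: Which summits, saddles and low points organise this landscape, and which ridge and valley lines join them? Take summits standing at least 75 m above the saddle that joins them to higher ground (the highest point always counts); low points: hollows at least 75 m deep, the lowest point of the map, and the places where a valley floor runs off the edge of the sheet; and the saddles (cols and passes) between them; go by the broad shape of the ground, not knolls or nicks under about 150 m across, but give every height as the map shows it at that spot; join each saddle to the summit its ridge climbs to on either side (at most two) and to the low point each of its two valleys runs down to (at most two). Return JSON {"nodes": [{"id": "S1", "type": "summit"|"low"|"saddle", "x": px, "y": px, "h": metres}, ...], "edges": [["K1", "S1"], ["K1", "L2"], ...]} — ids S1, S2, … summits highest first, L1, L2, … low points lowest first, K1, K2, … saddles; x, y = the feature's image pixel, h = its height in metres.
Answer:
{"nodes": [
{"id": "S1", "type": "summit", "x": 47, "y": 380, "h": 554},
{"id": "S2", "type": "summit", "x": 530, "y": 655, "h": 545},
{"id": "L1", "type": "low", "x": 569, "y": 232, "h": 138},
{"id": "L2", "type": "low", "x": 587, "y": 535, "h": 280},
{"id": "L3", "type": "low", "x": 318, "y": 652, "h": 295},
{"id": "K1", "type": "saddle", "x": 338, "y": 488, "h": 455},
{"id": "K2", "type": "saddle", "x": 585, "y": 467, "h": 414}],
"edges": [["K1", "S1"], ["K1", "S2"], ["K1", "L1"], ["K1", "L3"], ["K2", "S1"], ["K2", "S2"], ["K2", "L1"], ["K2", "L2"]]}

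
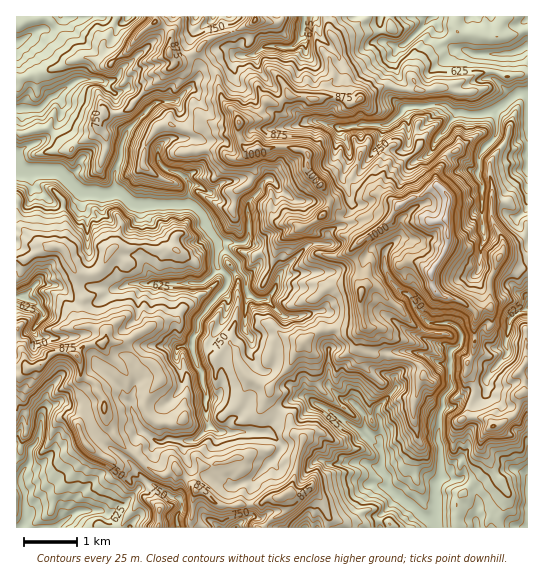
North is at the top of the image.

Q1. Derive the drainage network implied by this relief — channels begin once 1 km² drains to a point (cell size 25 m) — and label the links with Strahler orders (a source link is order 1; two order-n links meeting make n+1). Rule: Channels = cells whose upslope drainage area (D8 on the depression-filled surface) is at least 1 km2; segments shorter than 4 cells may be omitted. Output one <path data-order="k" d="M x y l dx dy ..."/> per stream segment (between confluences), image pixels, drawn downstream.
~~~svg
<path data-order="2" d="M434 523l0 4"/><path data-order="1" d="M75 513l-18 13-4 0-2 1-10 0"/><path data-order="1" d="M181 499l1 3 0 7-5 6 0 8 1 2 0 2"/><path data-order="1" d="M527 487l0 40"/><path data-order="2" d="M387 478l2 1 0 8 8 8 9 6 19 17 5 1 4 4"/><path data-order="1" d="M382 473l5 5"/><path data-order="1" d="M266 466l11-9 5-10-1-4-10-9-2 0-2-1-22 0-2-2-6 0-2 2-16 0-10-8"/><path data-order="2" d="M382 454l0 15 4 5 1 4"/><path data-order="2" d="M381 441l0 8 1 1 0 4"/><path data-order="2" d="M209 425l-3-7 0-27-3-4 0-4-1-1 0-9-5-8 0-3-4-9 0-8"/><path data-order="1" d="M381 425l0 16"/><path data-order="1" d="M42 413l-1 17-2 1-1 8-8 11 0 12-7 8-2 5 0 11 4 8 0 29-4 4"/><path data-order="1" d="M318 405l16 8 17 13 6 3 20 18 2 0 0 3 3 4"/><path data-order="1" d="M130 403l1 2 0 5 4 7 0 2 4 8 7 7 12 8 5 0 3-3 8 0 1 2 19 0 3-2 12-12 0-2"/><path data-order="1" d="M351 402l4 4 2 0 6 8 2 3 0 9 1 3 8 8 5 1 2 3"/><path data-order="1" d="M499 362l8-8 0-5-1-2 0-9 3-7 1-12 7-6 5-2 5-4"/><path data-order="1" d="M178 347l3-1 10 0 2-1"/><path data-order="2" d="M193 345l0-7 5-8 0-9 1-3 7-7 1-4 8-8 0-1 10-9 2-6 0-8-10-9"/><path data-order="1" d="M245 329l0-16 1-2 0-10 3-6"/><path data-order="1" d="M285 317l-3-2-16-16"/><path data-order="1" d="M43 314l0-3-9-9-7-3-5 0-5-2"/><path data-order="2" d="M266 299l-11 0-4-4-2 0"/><path data-order="2" d="M249 295l-3-6 0-11-7-9 0-4-1-3-12-12-3-1-4 0-1-2"/><path data-order="1" d="M130 283l72 0 12-9 3-4 0-4"/><path data-order="1" d="M285 269l-6 5-6 19-7 6"/><path data-order="2" d="M217 266l0-15 1-1 0-3"/><path data-order="1" d="M479 258l2-1 0-10 4-6-2-15-1-1 0-42-4-5 0-7 1-1 0-15 3-2 1-4 12-12 2-3 0-17-2-2 0-2 11-10"/><path data-order="3" d="M218 247l0-4-1-2"/><path data-order="3" d="M217 241l-11-15-3-11-9-9-3-1-4 0"/><path data-order="1" d="M395 241l-9 9-1 3 0 14 6 15 11 11 3 0 5 4 8 16 9 9 3 1 21 0 8 7 3 5-1 3 0 5-6 6-2 0-3 2 0 30 1 1 0 7-8 8 0 10-4 7 0 17-1 2 0 8 3 5 0 32-6 7 0 30-1 2 0 6"/><path data-order="3" d="M187 205l-53 0-12-11-3-1-6 0"/><path data-order="3" d="M113 193l-3 1-28-1-4-3-17-17-3-2-37 0-4-4 0-5"/><path data-order="1" d="M270 179l-4 0-4 4-3 8-10 11-2 3 0 8 2 1 0 23-2 2-4 4-25-1-1-1"/><path data-order="1" d="M162 166l8 5 4 0 7 3 4 4 1 0 3 4 0 21-2 2"/><path data-order="1" d="M527 158l0-65"/><path data-order="1" d="M346 142l-7-8 0-7"/><path data-order="2" d="M339 127l10 0 1-1 8 0 1-1 28 0 8-7 2 0 5-5 0-3 5-4 38-1 8 6 4 2"/><path data-order="1" d="M449 123l6-6 2-4"/><path data-order="1" d="M314 121l8 1 8 4 8 0 1 1"/><path data-order="2" d="M457 113l6 0 2 1 18 0 2-1 4 0 4-3 2 0 7-5 4-2"/><path data-order="2" d="M506 103l11-9 2-1 8 0"/><path data-order="1" d="M171 102l-14 0-3 1-27 27-1 5-3 4-1 7-1 1 0 10-4 8 0 4-3 5 0 17-1 2"/><path data-order="1" d="M101 81l-3-2-19 0-20 12-5 6-3 0-12 12-22 0"/><path data-order="1" d="M241 55l12 0 13-9 13 0 2 1 10 0 3-1 5-5 2-6 2-4 2-14"/><path data-order="1" d="M483 54l22 0 1-1 8 0 13-7"/><path data-order="1" d="M401 46l5-3 23-22 1-3 4-1"/>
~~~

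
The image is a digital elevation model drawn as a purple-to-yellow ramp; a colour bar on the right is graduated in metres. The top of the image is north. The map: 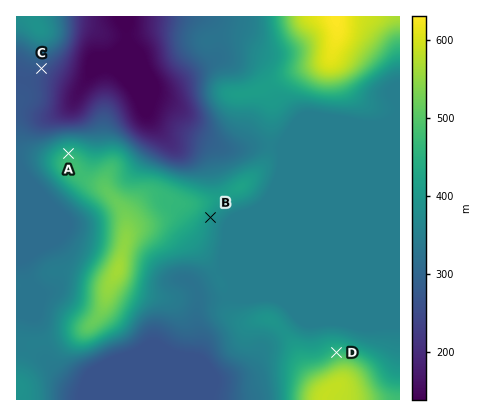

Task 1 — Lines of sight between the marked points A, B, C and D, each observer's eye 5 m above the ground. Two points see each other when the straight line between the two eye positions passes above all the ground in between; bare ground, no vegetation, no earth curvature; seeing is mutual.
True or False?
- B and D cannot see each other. False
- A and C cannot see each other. False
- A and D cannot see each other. True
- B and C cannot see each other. True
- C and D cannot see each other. True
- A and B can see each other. False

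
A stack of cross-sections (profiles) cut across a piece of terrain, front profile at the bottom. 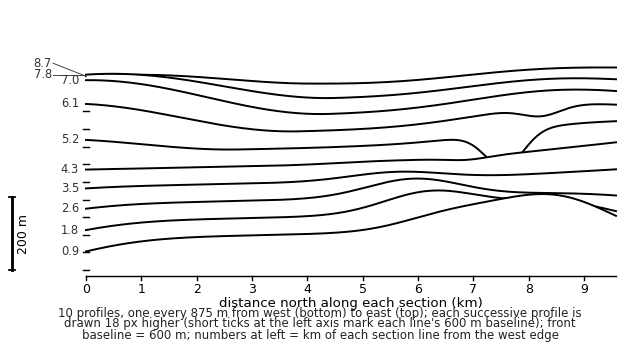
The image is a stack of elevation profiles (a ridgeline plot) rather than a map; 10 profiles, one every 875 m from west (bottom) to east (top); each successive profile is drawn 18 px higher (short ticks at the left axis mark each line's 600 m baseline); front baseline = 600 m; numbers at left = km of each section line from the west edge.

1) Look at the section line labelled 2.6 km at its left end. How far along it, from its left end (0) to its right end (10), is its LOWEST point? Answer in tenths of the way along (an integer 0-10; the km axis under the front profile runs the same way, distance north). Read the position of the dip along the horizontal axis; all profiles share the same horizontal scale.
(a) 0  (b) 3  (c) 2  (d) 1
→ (a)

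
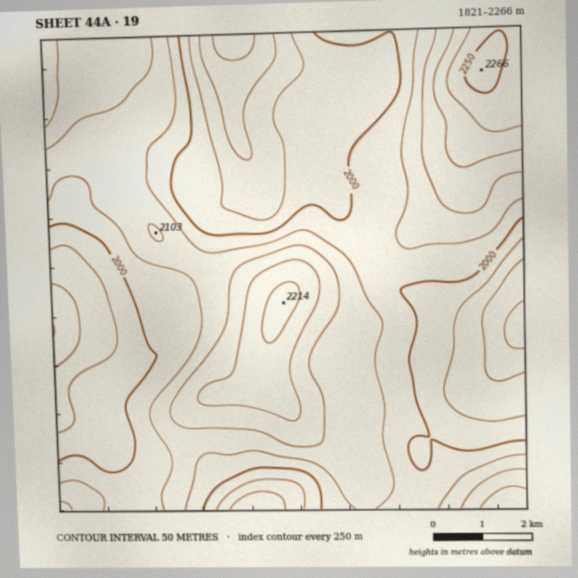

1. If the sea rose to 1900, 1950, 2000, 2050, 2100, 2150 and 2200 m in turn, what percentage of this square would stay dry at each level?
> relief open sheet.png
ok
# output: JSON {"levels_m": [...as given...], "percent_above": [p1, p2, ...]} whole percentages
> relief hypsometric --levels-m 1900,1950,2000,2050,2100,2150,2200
{"levels_m": [1900, 1950, 2000, 2050, 2100, 2150, 2200], "percent_above": [95, 85, 65, 42, 21, 10, 3]}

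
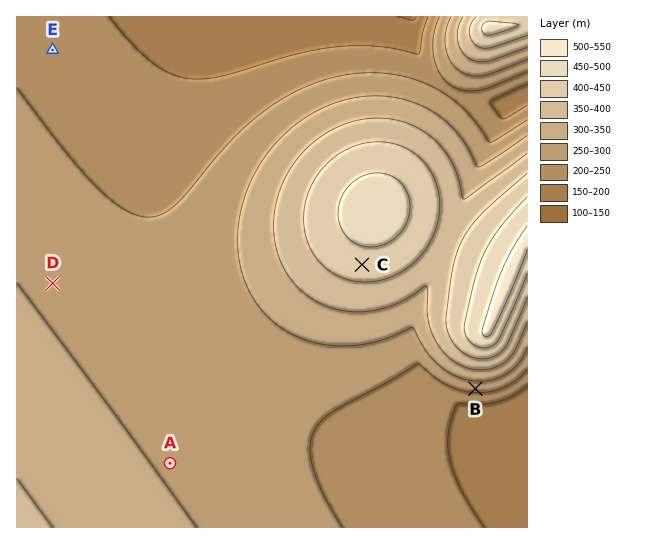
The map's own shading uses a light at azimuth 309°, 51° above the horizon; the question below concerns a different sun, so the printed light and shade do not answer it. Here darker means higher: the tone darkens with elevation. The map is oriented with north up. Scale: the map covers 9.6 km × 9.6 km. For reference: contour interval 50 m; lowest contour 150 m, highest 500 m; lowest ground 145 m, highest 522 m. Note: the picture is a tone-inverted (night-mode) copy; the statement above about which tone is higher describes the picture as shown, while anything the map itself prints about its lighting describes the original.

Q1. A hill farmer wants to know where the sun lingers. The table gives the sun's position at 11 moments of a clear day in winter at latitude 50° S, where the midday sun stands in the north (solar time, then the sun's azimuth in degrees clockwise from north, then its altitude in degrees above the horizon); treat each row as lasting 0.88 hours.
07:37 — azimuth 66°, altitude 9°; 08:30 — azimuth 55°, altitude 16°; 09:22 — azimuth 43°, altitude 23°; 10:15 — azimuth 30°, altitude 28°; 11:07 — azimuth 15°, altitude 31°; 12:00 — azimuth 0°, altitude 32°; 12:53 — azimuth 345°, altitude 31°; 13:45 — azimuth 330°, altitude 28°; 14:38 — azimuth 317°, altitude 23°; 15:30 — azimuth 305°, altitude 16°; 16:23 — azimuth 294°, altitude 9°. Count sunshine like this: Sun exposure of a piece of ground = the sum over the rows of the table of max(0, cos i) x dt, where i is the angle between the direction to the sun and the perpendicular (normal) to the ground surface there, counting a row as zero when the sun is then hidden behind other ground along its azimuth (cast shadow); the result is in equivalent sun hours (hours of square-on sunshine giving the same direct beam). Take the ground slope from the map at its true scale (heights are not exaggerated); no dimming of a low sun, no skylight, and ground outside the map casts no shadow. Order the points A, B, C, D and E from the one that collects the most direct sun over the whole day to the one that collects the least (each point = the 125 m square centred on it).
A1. E ≈ D ≈ A > C > B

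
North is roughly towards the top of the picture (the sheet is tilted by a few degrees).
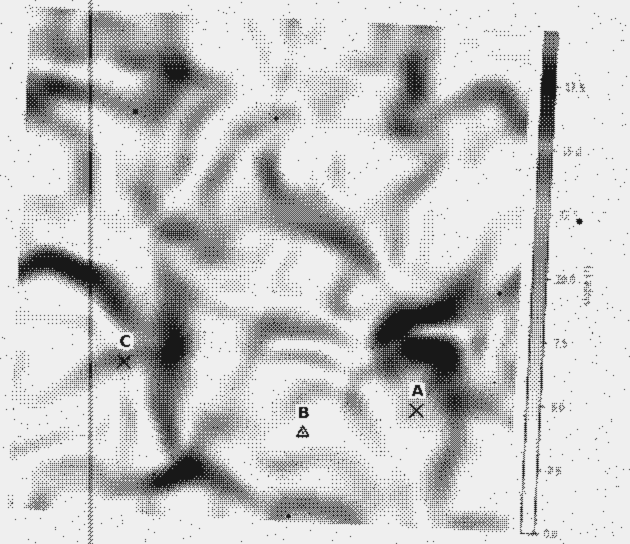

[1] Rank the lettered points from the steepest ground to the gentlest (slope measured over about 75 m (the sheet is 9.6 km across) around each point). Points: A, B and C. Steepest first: C A B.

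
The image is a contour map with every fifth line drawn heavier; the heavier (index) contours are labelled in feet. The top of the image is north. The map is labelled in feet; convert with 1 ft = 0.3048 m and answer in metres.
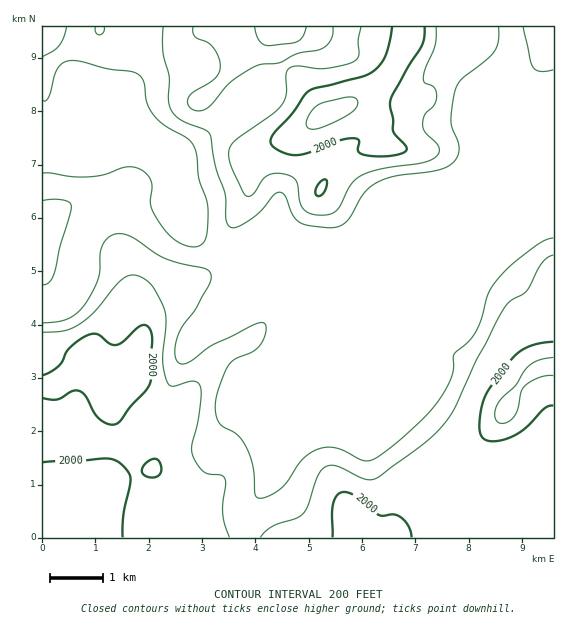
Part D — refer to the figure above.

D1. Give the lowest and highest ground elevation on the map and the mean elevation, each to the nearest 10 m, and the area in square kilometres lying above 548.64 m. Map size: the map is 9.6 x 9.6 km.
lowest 400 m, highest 690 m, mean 510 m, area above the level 34.1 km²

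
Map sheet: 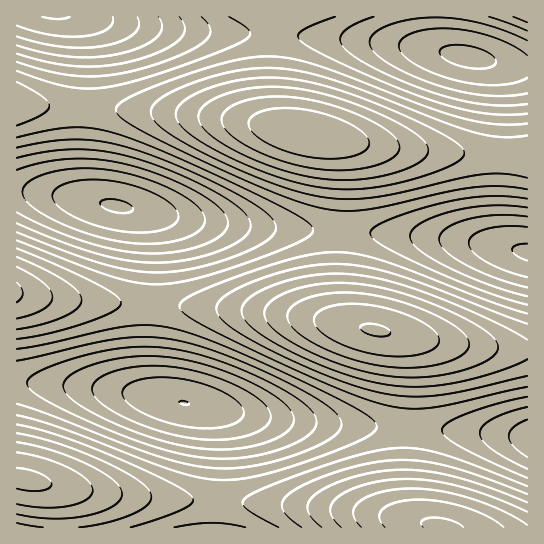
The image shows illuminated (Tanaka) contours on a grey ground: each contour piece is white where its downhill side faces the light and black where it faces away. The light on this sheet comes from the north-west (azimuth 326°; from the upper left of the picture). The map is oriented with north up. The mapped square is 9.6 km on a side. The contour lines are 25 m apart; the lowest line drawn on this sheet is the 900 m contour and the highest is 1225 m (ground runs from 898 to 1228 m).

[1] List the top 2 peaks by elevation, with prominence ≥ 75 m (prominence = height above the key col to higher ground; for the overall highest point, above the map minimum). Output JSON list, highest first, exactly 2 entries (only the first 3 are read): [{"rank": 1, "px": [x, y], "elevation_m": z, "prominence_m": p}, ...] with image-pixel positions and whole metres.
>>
[{"rank": 1, "px": [375, 330], "elevation_m": 1227, "prominence_m": 169}, {"rank": 2, "px": [309, 134], "elevation_m": 1225, "prominence_m": 169}]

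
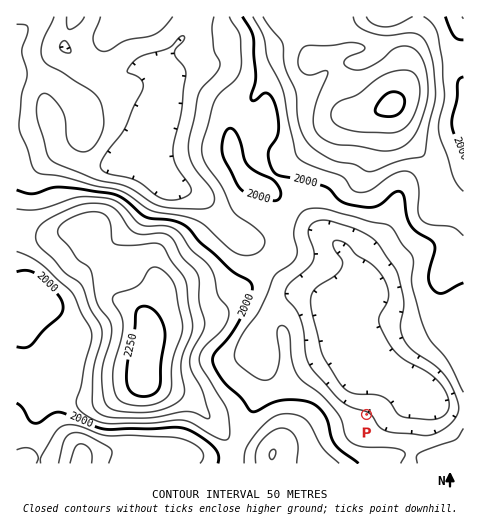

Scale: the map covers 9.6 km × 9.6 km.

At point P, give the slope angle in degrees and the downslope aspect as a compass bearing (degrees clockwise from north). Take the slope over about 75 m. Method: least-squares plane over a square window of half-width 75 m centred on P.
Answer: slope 5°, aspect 31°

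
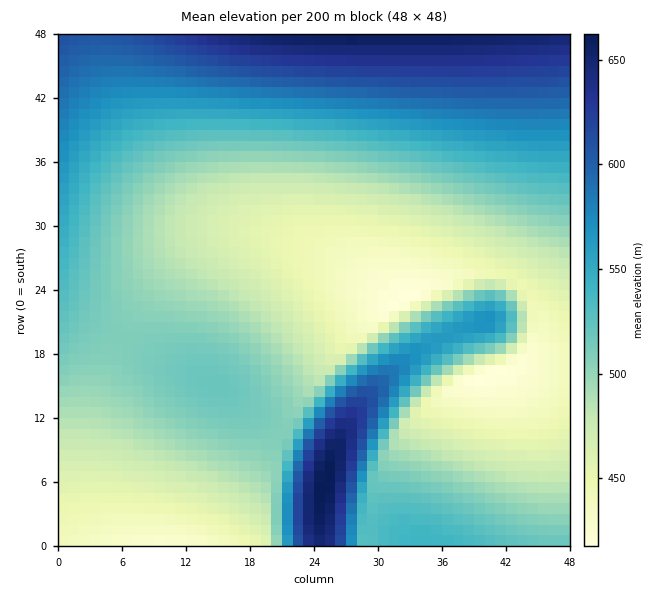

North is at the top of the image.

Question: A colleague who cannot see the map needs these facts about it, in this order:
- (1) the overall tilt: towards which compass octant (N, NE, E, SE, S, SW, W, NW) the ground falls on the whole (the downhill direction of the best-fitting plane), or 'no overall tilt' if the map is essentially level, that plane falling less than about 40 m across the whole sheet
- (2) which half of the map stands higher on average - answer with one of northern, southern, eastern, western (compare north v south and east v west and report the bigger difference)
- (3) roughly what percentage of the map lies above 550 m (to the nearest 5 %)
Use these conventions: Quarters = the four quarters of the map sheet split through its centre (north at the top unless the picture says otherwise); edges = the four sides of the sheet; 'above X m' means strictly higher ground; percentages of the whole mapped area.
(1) Overall the map slopes down towards the south.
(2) Taken as a whole, the northern half is higher than the southern.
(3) Roughly 25 % of the ground is higher than 550 m.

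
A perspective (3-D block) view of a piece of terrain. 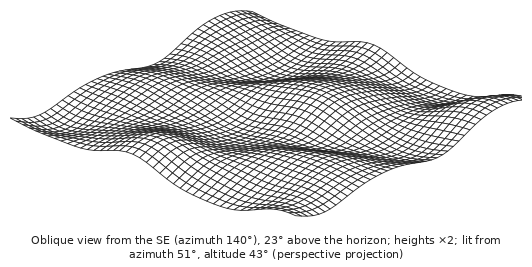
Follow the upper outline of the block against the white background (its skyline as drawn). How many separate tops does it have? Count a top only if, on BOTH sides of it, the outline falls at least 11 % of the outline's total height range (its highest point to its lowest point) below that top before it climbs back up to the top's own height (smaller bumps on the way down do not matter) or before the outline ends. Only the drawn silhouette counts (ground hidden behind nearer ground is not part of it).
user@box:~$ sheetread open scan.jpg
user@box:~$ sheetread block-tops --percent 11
3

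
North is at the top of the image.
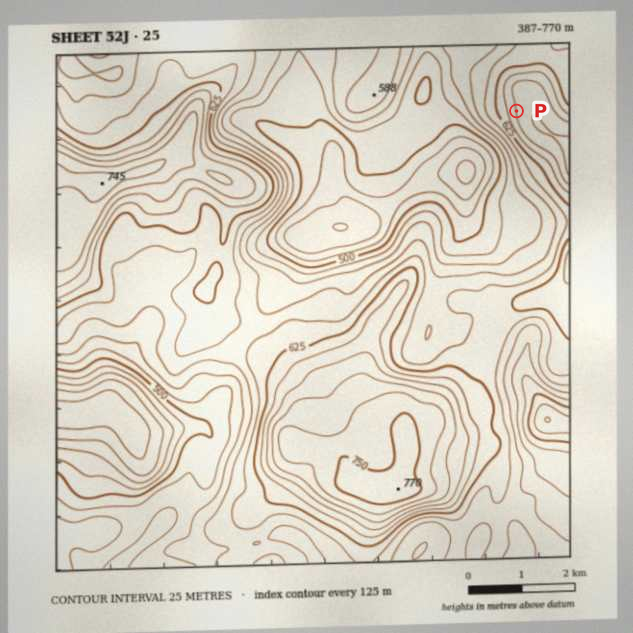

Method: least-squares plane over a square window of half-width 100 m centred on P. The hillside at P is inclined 8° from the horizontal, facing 262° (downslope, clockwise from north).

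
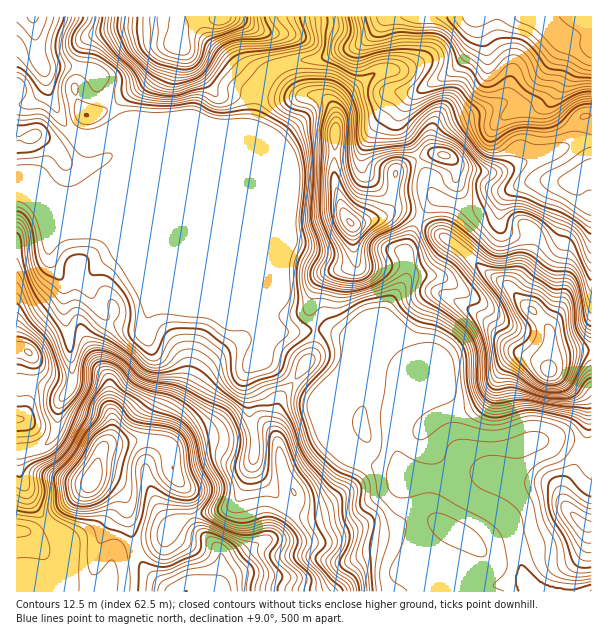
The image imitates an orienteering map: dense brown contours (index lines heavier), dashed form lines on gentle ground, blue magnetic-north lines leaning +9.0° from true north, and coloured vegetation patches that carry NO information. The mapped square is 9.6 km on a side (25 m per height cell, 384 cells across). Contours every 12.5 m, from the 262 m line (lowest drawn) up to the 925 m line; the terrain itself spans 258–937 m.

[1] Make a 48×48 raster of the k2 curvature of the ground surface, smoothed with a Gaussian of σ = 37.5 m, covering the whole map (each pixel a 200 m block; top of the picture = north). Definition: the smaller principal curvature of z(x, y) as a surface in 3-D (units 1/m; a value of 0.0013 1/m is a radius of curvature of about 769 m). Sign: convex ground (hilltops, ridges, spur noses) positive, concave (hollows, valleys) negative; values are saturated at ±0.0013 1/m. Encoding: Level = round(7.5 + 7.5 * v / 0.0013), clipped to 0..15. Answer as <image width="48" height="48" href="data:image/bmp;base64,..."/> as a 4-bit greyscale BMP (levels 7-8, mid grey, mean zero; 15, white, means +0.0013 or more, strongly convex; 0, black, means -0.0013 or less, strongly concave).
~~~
<image width="48" height="48" href="data:image/bmp;base64,Qk32BAAAAAAAAHYAAAAoAAAAMAAAADAAAAABAAQAAAAAAIAEAAATCwAAEwsAABAAAAAAAAAAAAAAABEREQAiIiIAMzMzAERERABVVVUAZmZmAHd3dwCIiIgAmZmZAKqqqgC7u7sAzMzMAN3d3QDu7u4A////AHd3Z3dnd5iHiHVVVVZ5hUZ3d4d2ZXYyAHeHV3ZndmiHeIh2iYdFZUZ3d3d3dlWHiHeHV3ZnZUZ1Z3dkMhARRlZ3d3d4hlh2eHd2V3dXZEQ0imRFVVeGRmZ3d3eIdWdleHh1RXZmZGRoiEWLhmeYZWd3d4iHdXdVeIhCI0Z3ZGVHYyR5VFZnZ2Z3eIh3dnZXiGMUZTN4dEIAAEQzJGd1R2Z3iHd2Z2VphlJGmpRIYkaHQUd1WHaHRGZ3h2Zmd2V5dTI2qrdHUnmqdCZleYZodWZ3dmd3d2ZnVSNoqZhnJJh3dURFd4dXZWZ3d3d4h2eIdzRVd4dmJYdVMjEndmZERXZ3d3d4h2Z2dyACVnd2NXiEF3AohkNFV3Z3d3d3d2VWdlQASKmWZ4uSSZApljNmeHZ4d3dmZndmZYlgFYeFaJpRaYBIhiR2iGZ4h3ZURFVURYlgNCV0RENFelF2ZSZ3h3Znh3ZVVDIRNXdQFqqVZWeGeURlVCd2h3Z2d2M2dSEjN2ZSAmZmdphUVTR5dTR2d3Z3dkFZgyaXMmVnAEZzRVNFZDR2VmJHZ3d3dzJ6clvcYFZ2AprHISRndkM0WJZFd3d3djNoZHm6cGqVA4h0EVeIh1Vlaahkd3d2dkNWiIh4cHtzA0QyJHiIh2dlVndld3d3ZUNXmXd3gXZTJkMjRXiIdnhmQ0VVd3dVVFRWZDaHUGVjWFNmRnd3ZWdmZ2ZmRmRGZWZmIUaIUHZ0ZzaXRmVEV3d2V4ZmVER4ZndiF6hYgHV0ZliWVnd3d3d2NVMzM0N4eHURVnlIgHVkZmh1V3d3d3d3JWVnhUInhjI3iFdHgHREd1d1d3d3d3d3JZipylU0IjV2iIZGcGQmmHZmd3d3d3d3NXZmiEY0VVdkR4RFUHMmeIdnd3d3d3d3RDI1QhIzWHdjNCRlcZM2ZmV3d3d3d3d3YjZnYhIiq4dEQ0dnoZNHdmZ3d3d3d3d3UGibtncwaWRVN5lXgmJnd3dnd3d3d3d3YHiZdnhzNERmKJdWRER3Zmh3d3d3d3d3cFd3R1aFUzVmNENVRmdmd2Z3d3d3d3d3cEd1JDZkVYdTIkVVaGZoh3Z3d3d3d3d3cDiFE1lzRYdHdVVVZlVoh3hnd3d3d3d3cDd1BXyCRmlWZmd3ZndXdWiGd3d3d3d3QUZVBGlTirgxNneIdnl3VWVnd3d3d3d2NEeGAjM2hnUhaYd4d2qVFER3d3d3dmZDVDi4ElM3ZDMxJ4dWZldwW5dEMyNBEjRWdBSJM2Y2mGZlISM2iDRRd3ZVQyIkqGZWiENnRGgyiYZmZ2YimoUzhmVVd5lCd2ZViYeXREQwFnZFeHdyR6UlqFVDVndzJWZUaIiGRVZ1AEZEd2V3NWQkMzESV3ioNHdTNEV2N4mHdCdTeIVYZWRFVUNniZm6U0MyAAAjN5h3iVVUiZdWVYRFmVV4mJqUIzVndncyAVaHmnRWeIZWZnRViVZ4h3djV1Z3iYVoUjZ2iFNXZmVnd2RkREaIiIh1m4dVZmeIZTIRATRlVEZ3dw=="/>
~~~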